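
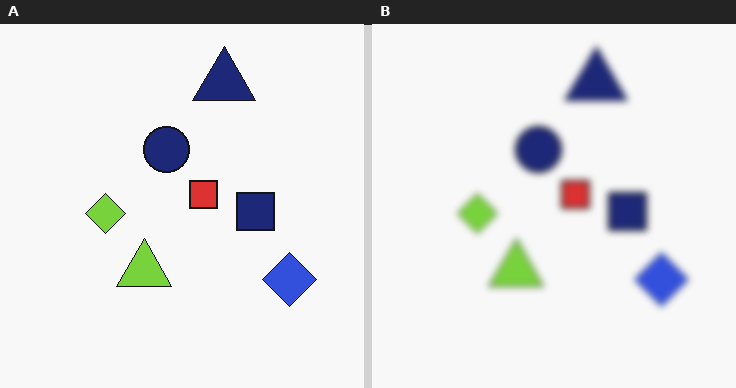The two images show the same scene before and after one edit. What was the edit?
This is the original image moderately blurred.

Shape edges and outlines are uniformly softened across the whole image.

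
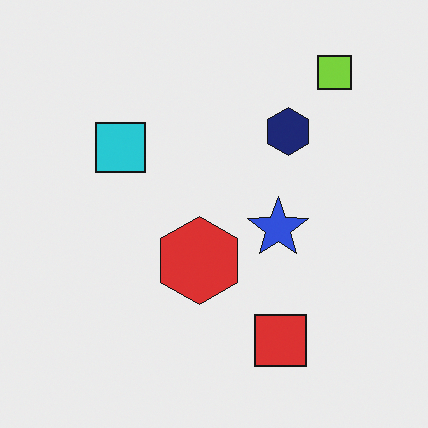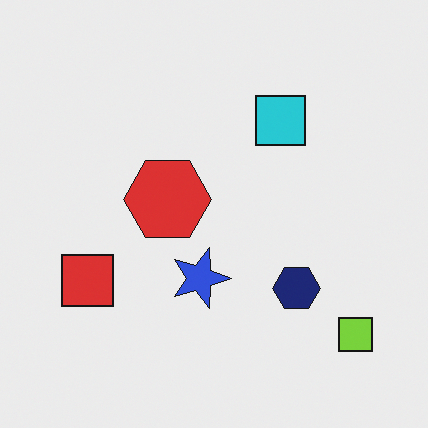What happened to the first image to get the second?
This is the original image rotated 90° clockwise.

The lime square sits in the top-right of the first image and the bottom-right of the second — consistent with a whole-image 90° clockwise rotation.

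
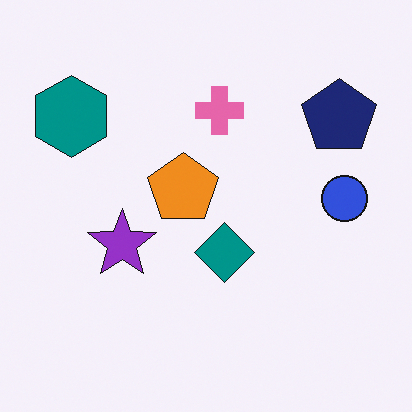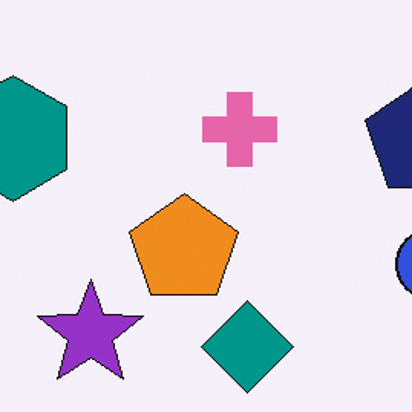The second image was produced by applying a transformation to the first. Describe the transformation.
This is the original image cropped slightly and scaled back up.

The visible shapes are larger and the field of view is narrower; shapes near the original edges may be partly or wholly outside the frame — a crop-and-rescale.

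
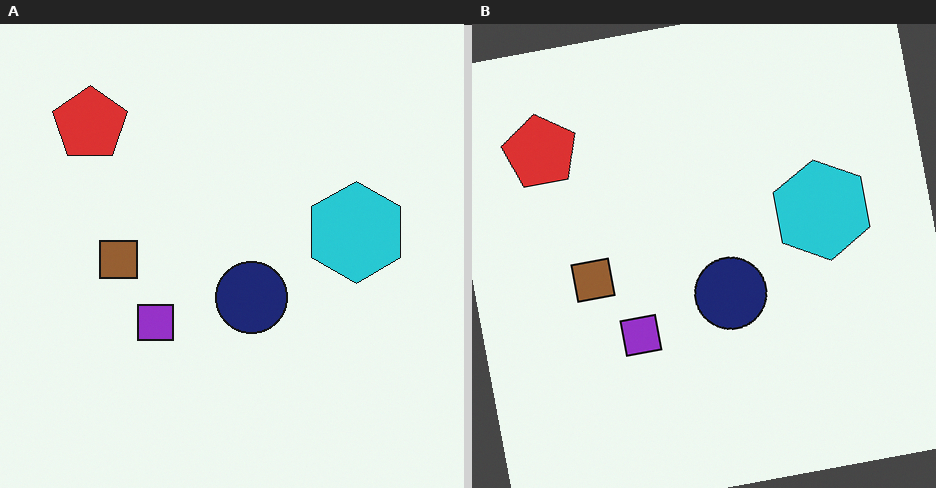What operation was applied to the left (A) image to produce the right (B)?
The right (B) image is the left (A) rotated counter-clockwise by a few degrees.

Every shape is tilted by the same angle and the image corners show triangular fill wedges — a whole-image rotation by a non-right angle.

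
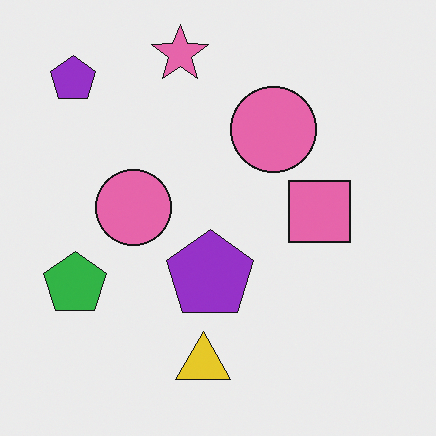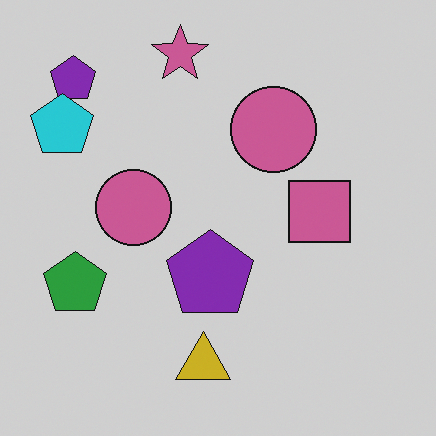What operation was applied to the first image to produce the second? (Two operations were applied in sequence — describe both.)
It was slightly darkened, then overlaid with an additional cyan pentagon.

Every pixel — background and shapes alike — is uniformly darkened. A cyan pentagon appears in the second image that is absent from the first.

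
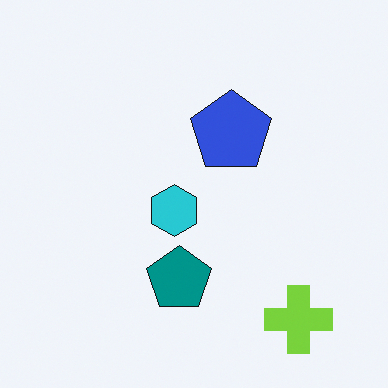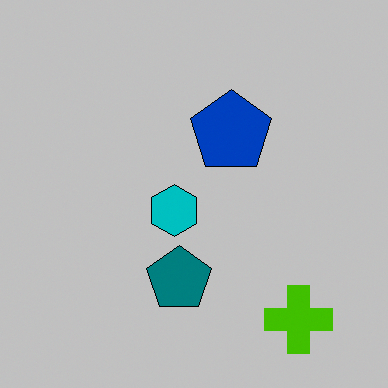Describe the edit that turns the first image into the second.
It was aggressively posterized.

Each flat color has snapped to a coarser quantized level — most visibly, the near-white background has dropped to a flat grey.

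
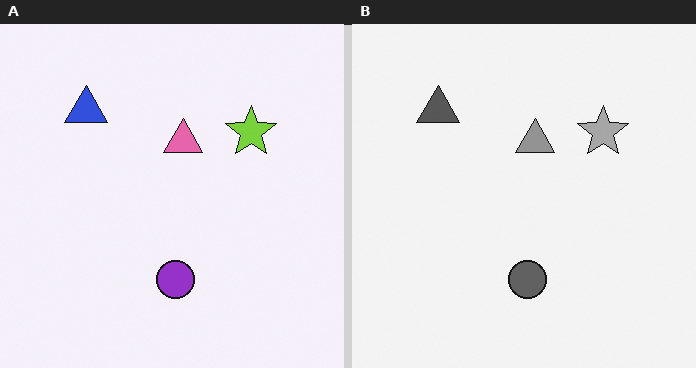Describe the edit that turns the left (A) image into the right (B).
The image was converted to grayscale.

All color is removed — every shape is now a shade of grey.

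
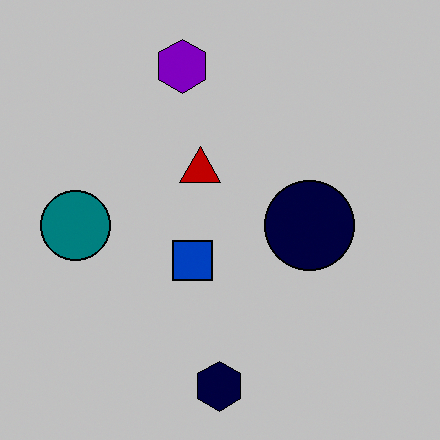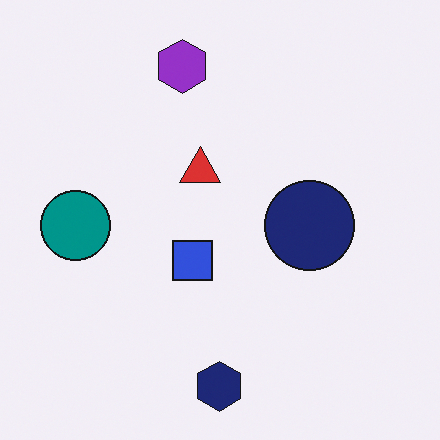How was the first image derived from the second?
The transformation is: heavily posterized to just a handful of flat colors.

Each flat color has snapped to a coarser quantized level — most visibly, the near-white background has dropped to a flat grey.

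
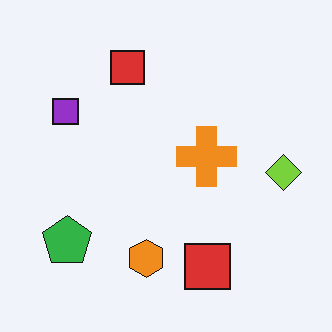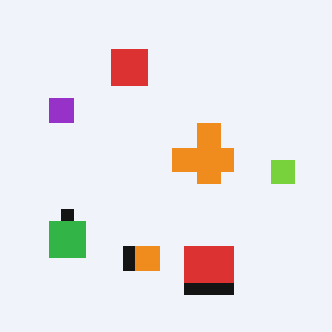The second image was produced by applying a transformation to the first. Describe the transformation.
Heavily pixelated into large blocks.

Shapes are reduced to large square blocks; fine edges and outlines are lost — a downscale-then-upscale (mosaic) effect.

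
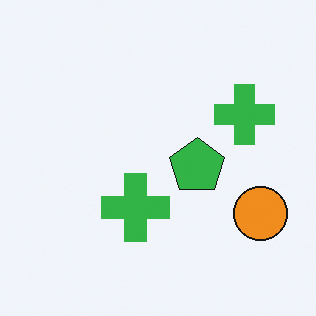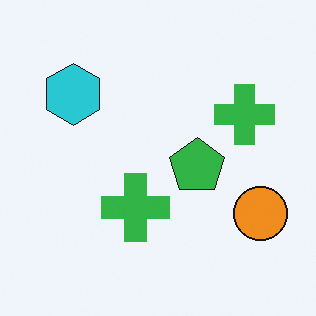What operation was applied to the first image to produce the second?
The image was overlaid with an additional cyan hexagon.

A cyan hexagon appears in the second image that is absent from the first.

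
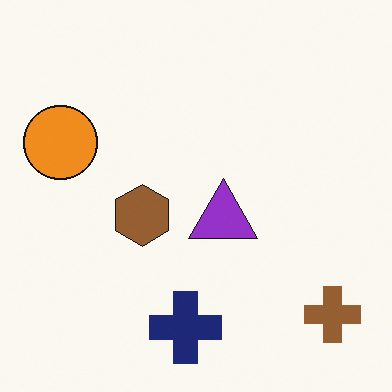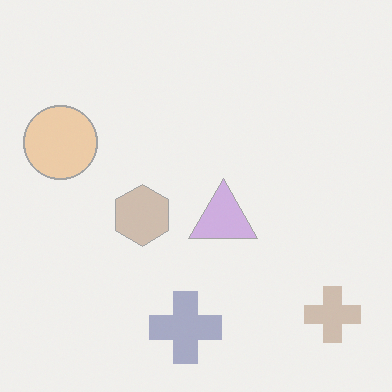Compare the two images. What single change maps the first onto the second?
The second image is the first washed out (contrast reduced).

Tones are pushed toward mid-grey across the whole image — a global contrast change.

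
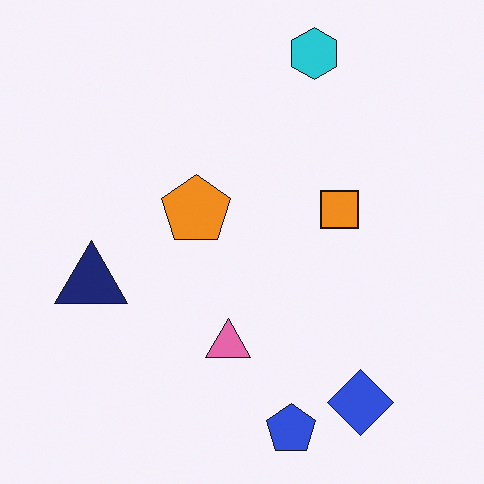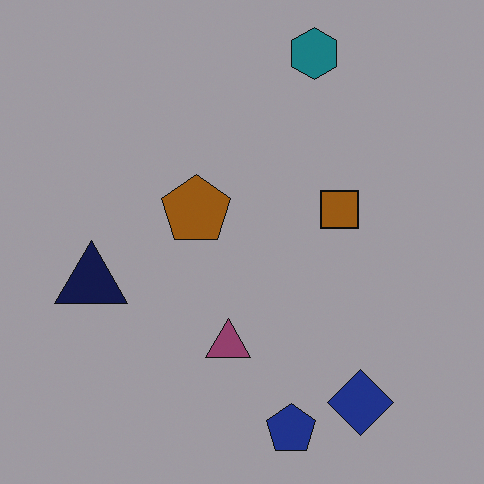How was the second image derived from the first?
The second image is the first noticeably darkened.

Every pixel — background and shapes alike — is uniformly darkened.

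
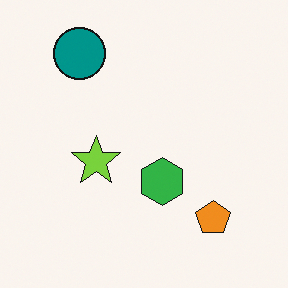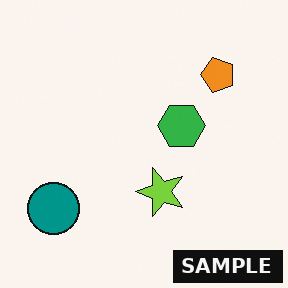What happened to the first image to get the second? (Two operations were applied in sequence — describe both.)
It was rotated 90° counter-clockwise, then watermarked with the text "SAMPLE" in the lower-right corner.

The teal circle sits in the top-left of the first image and the bottom-left of the second — consistent with a whole-image 90° counter-clockwise rotation. A dark label reading "SAMPLE" appears in the lower-right corner.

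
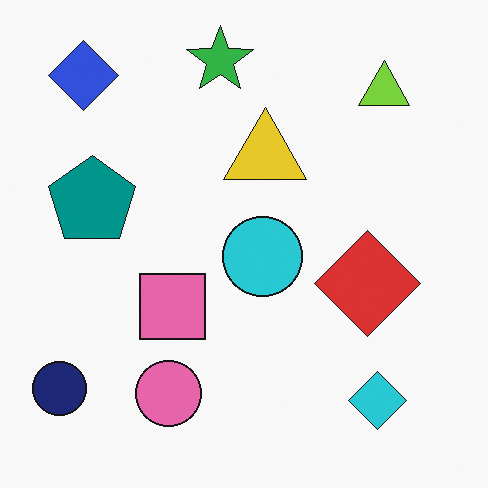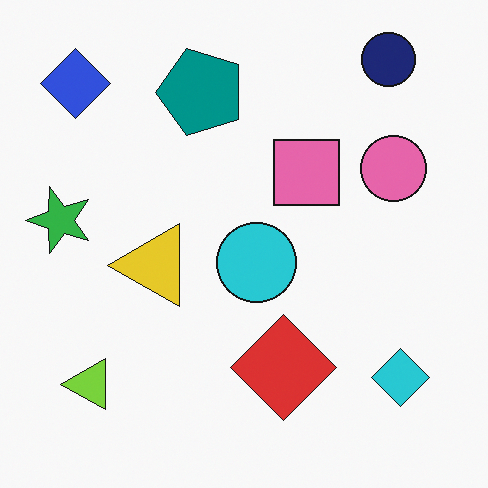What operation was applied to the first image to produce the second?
The transformation is: transposed (reflected across the top-left ↔ bottom-right diagonal).

Shapes have swapped their row and column positions — what was in the top-right is now in the bottom-left — a diagonal reflection.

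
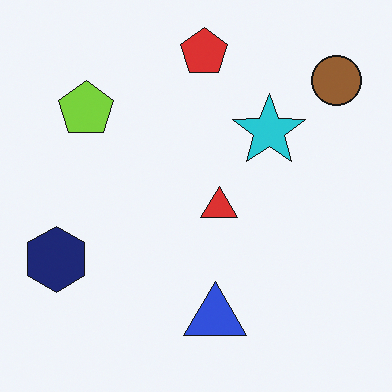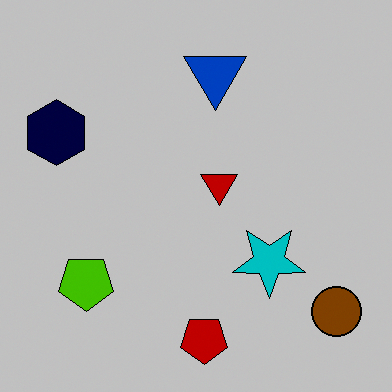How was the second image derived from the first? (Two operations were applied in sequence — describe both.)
This is the original image flipped vertically (top ↔ bottom), then heavily posterized to just a handful of flat colors.

The red pentagon is in the top of the first image and the bottom of the second — shapes on opposite sides of the horizontal midline have swapped in a mirror flip. Each flat color has snapped to a coarser quantized level — most visibly, the near-white background has dropped to a flat grey.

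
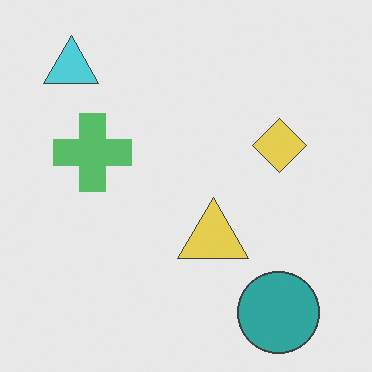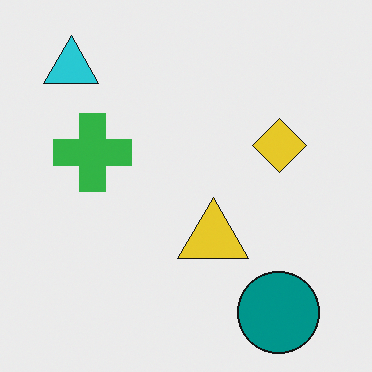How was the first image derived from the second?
This is the original image given slightly reduced contrast.

Tones are pushed toward mid-grey across the whole image — a global contrast change.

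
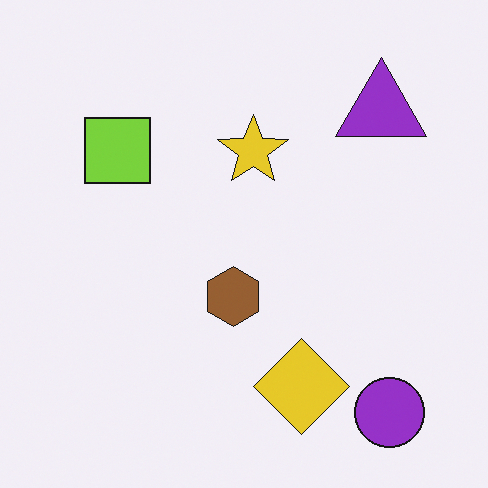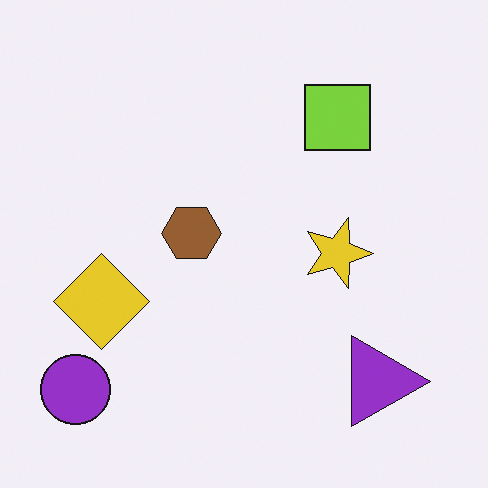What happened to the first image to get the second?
This is the original image rotated 90° clockwise.

The purple circle sits in the bottom-right of the first image and the bottom-left of the second — consistent with a whole-image 90° clockwise rotation.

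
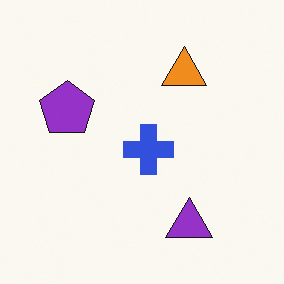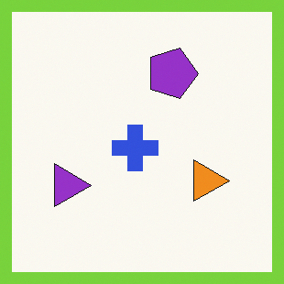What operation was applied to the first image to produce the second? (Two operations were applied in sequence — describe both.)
The second image is the first rotated 90° clockwise, then framed with a lime border.

The purple triangle sits in the bottom of the first image and the left of the second — consistent with a whole-image 90° clockwise rotation. A solid lime frame runs around the edge of the second image, with the content slightly shrunk inside it.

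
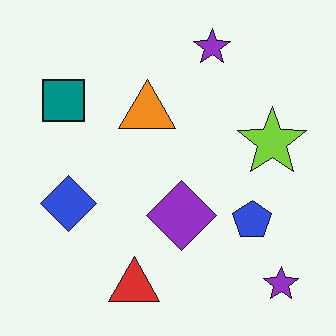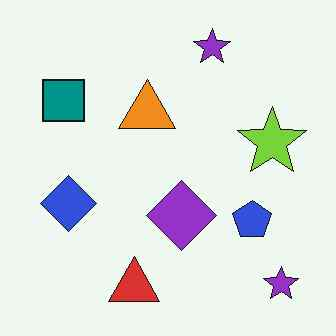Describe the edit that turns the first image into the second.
The transformation is: JPEG-compressed with visible artifacts.

Blocky 8×8 compression artifacts appear around shape edges and the flat background shows ringing — characteristic JPEG degradation.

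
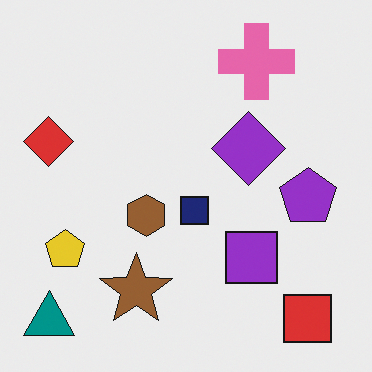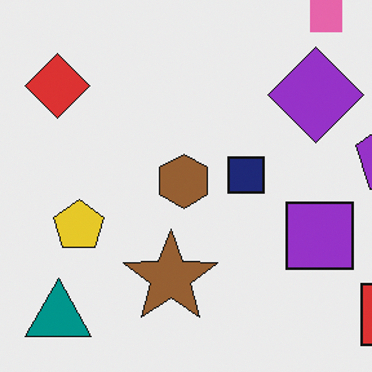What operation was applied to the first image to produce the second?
The second image is the first cropped slightly and scaled back up.

The visible shapes are larger and the field of view is narrower; shapes near the original edges may be partly or wholly outside the frame — a crop-and-rescale.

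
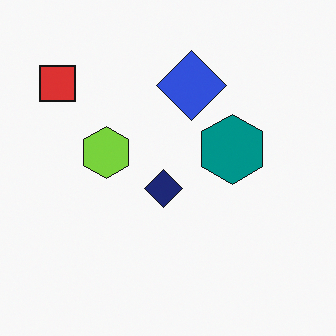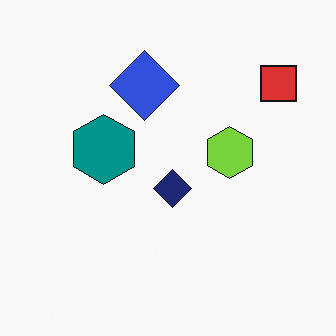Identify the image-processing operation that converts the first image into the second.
The transformation is: flipped horizontally (left ↔ right).

The red square is in the top-left of the first image and the top-right of the second — shapes on opposite sides of the vertical midline have swapped in a mirror flip.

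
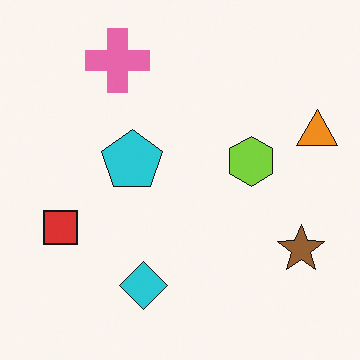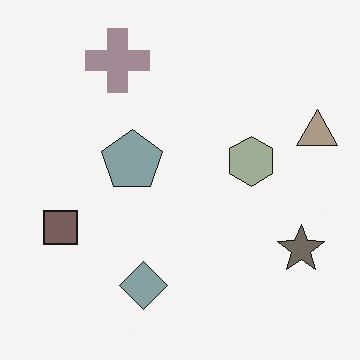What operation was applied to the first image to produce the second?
The transformation is: made much more muted (saturation change).

All colors are more muted and greyish — a global saturation change.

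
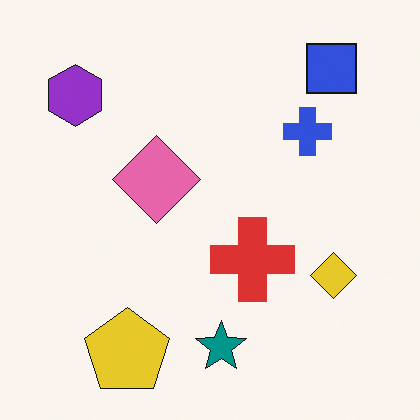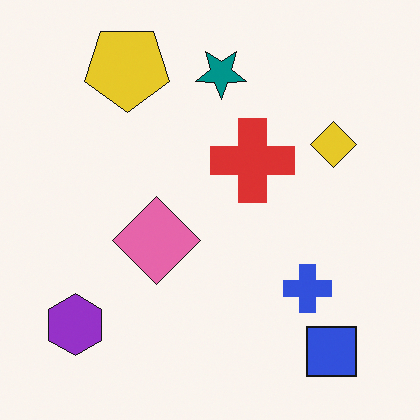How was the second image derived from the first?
The second image is the first flipped vertically (top ↔ bottom).

The blue square is in the top-right of the first image and the bottom-right of the second — shapes on opposite sides of the horizontal midline have swapped in a mirror flip.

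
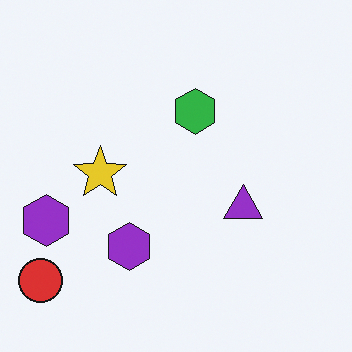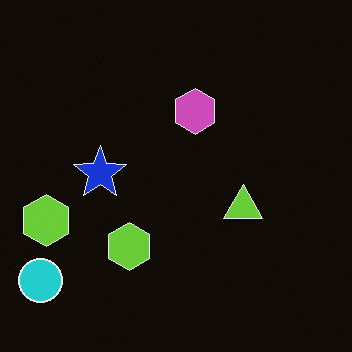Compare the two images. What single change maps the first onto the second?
The second image is the first color-inverted (negative).

The light background has become dark and every shape's color is its complement — a photographic negative.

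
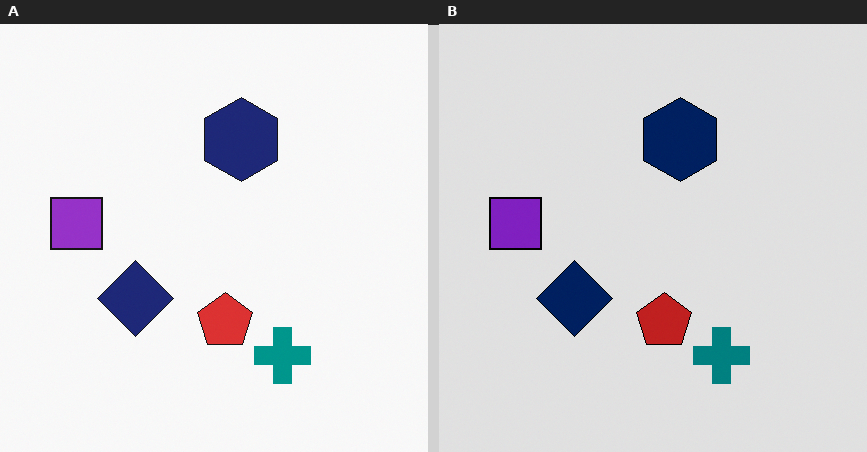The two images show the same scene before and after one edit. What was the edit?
This is the original image moderately posterized.

Each flat color has snapped to a coarser quantized level — most visibly, the near-white background has dropped to a flat grey.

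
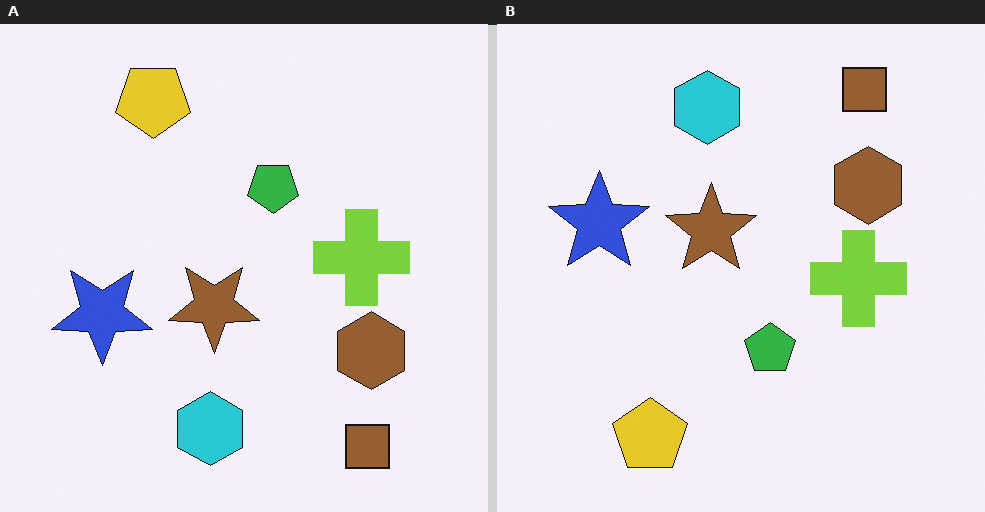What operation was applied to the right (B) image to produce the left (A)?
The transformation is: flipped vertically (top ↔ bottom).

The brown square is in the top-right of the right (B) image and the bottom-right of the left (A) — shapes on opposite sides of the horizontal midline have swapped in a mirror flip.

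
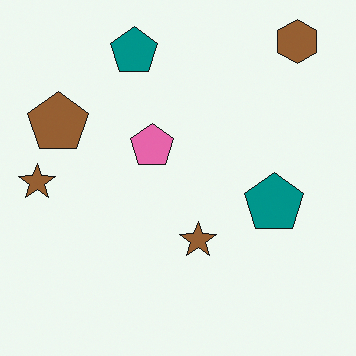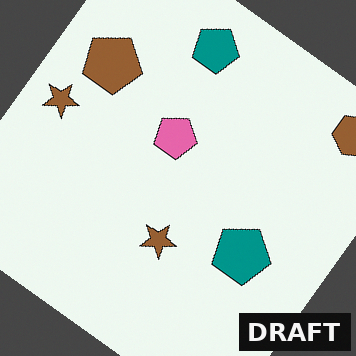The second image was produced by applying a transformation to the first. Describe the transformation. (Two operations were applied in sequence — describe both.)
The second image is the first rotated clockwise by a large amount — several tens of degrees, then watermarked with the text "DRAFT" in the lower-right corner.

Every shape is tilted by the same angle and the image corners show triangular fill wedges — a whole-image rotation by a non-right angle. A dark label reading "DRAFT" appears in the lower-right corner.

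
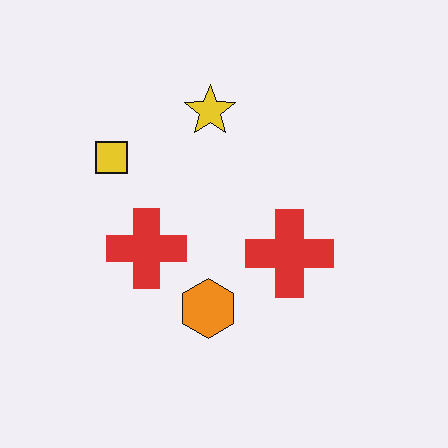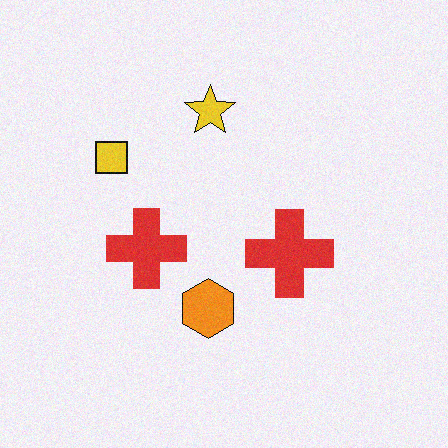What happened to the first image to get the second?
It was degraded with light additive noise.

Random speckle covers the whole image, including the flat background.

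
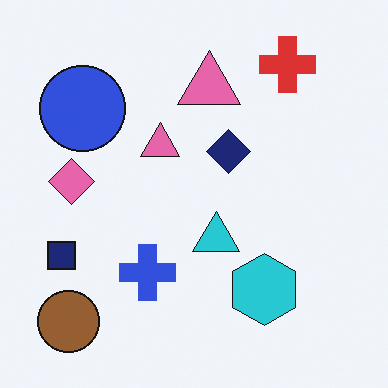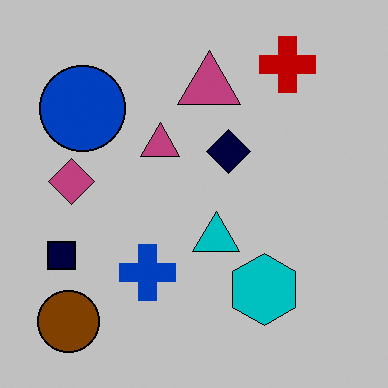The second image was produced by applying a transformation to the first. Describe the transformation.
The image was heavily posterized to just a handful of flat colors.

Each flat color has snapped to a coarser quantized level — most visibly, the near-white background has dropped to a flat grey.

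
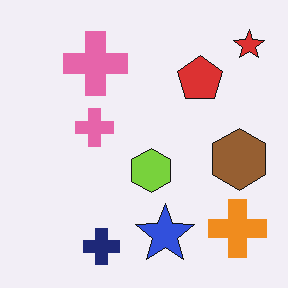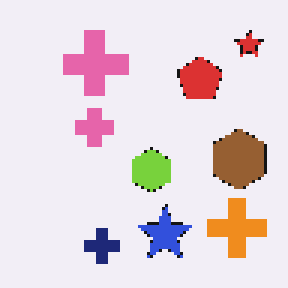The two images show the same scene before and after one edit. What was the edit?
This is the original image mildly pixelated.

Shapes are reduced to large square blocks; fine edges and outlines are lost — a downscale-then-upscale (mosaic) effect.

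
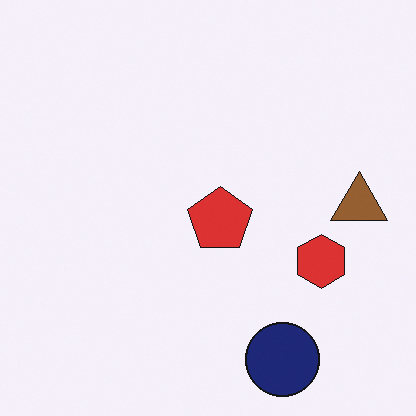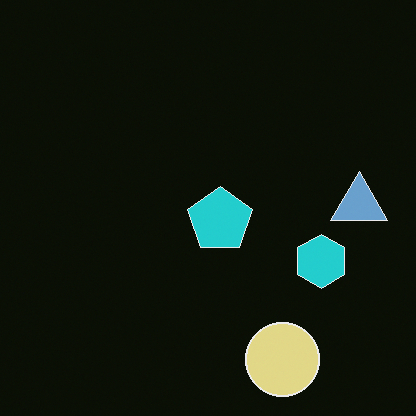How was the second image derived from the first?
The image was color-inverted (negative).

The light background has become dark and every shape's color is its complement — a photographic negative.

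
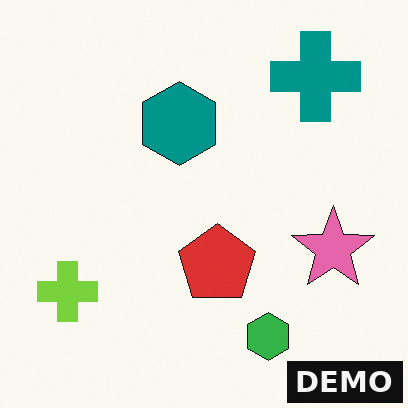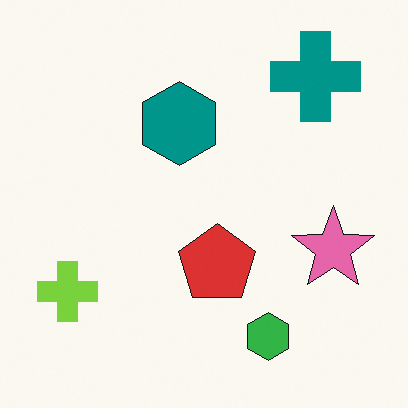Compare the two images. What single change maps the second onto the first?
Watermarked with the text "DEMO" in the lower-right corner.

A dark label reading "DEMO" appears in the lower-right corner.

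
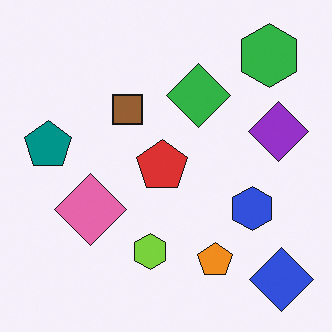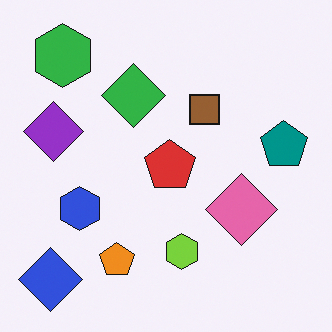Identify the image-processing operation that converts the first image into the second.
It was flipped horizontally (left ↔ right).

The teal pentagon is in the left of the first image and the right of the second — shapes on opposite sides of the vertical midline have swapped in a mirror flip.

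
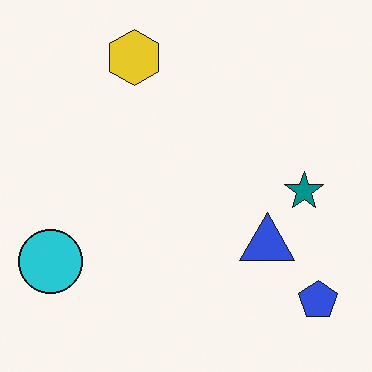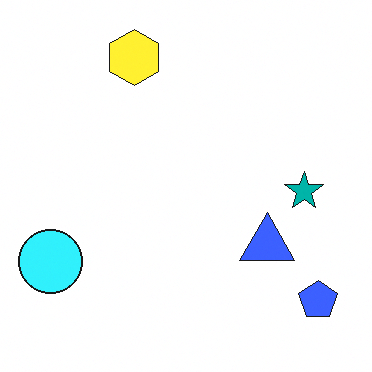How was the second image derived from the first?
The transformation is: brightened a little.

Every pixel — background and shapes alike — is uniformly brightened.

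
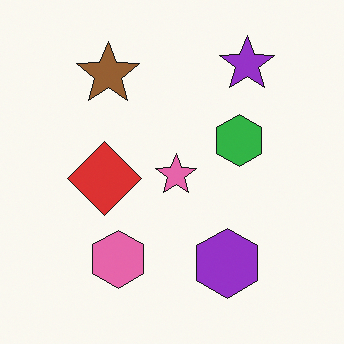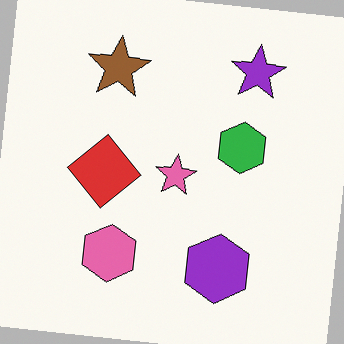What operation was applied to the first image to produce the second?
It was rotated clockwise by a slight angle.

Every shape is tilted by the same angle and the image corners show triangular fill wedges — a whole-image rotation by a non-right angle.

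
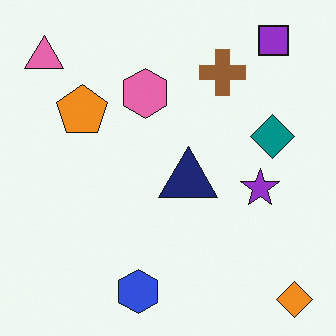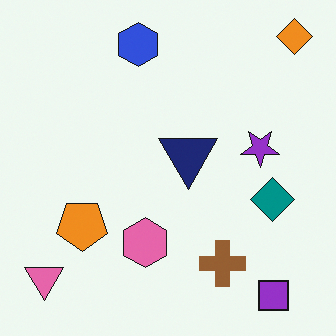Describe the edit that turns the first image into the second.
The second image is the first flipped vertically (top ↔ bottom).

The orange diamond is in the bottom-right of the first image and the top-right of the second — shapes on opposite sides of the horizontal midline have swapped in a mirror flip.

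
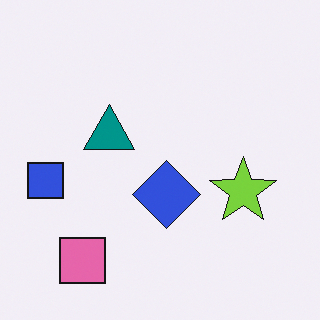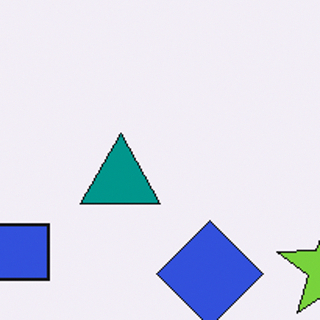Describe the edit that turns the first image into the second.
Cropped slightly and scaled back up.

The visible shapes are larger and the field of view is narrower; shapes near the original edges may be partly or wholly outside the frame — a crop-and-rescale.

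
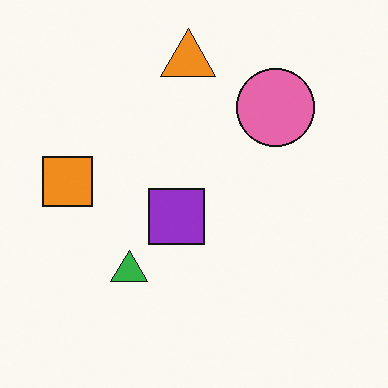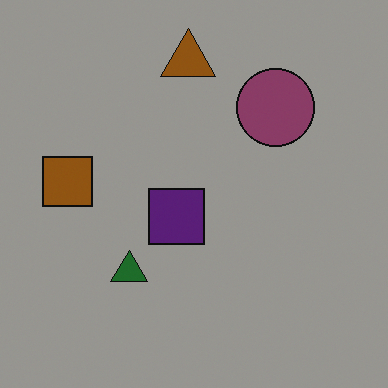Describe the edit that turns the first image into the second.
The second image is the first darkened a lot.

Every pixel — background and shapes alike — is uniformly darkened.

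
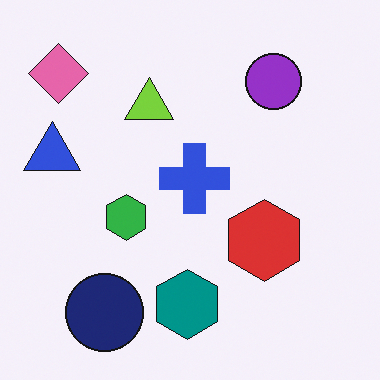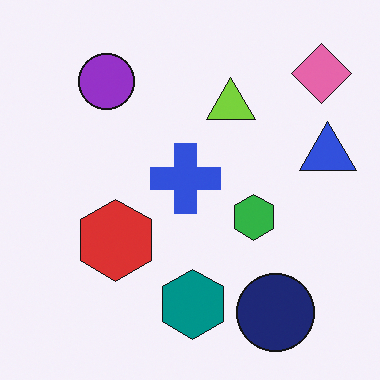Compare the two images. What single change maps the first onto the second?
This is the original image flipped horizontally (left ↔ right).

The blue triangle is in the left of the first image and the right of the second — shapes on opposite sides of the vertical midline have swapped in a mirror flip.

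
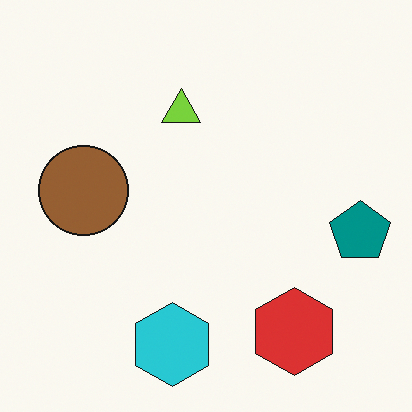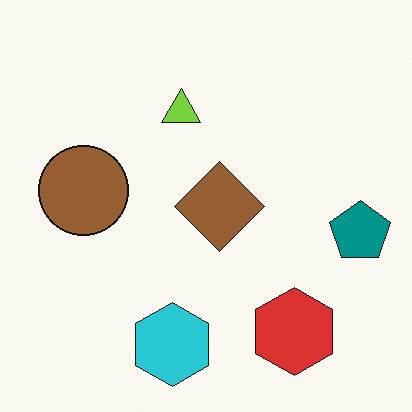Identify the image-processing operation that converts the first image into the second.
It was overlaid with an additional brown diamond.

A brown diamond appears in the second image that is absent from the first.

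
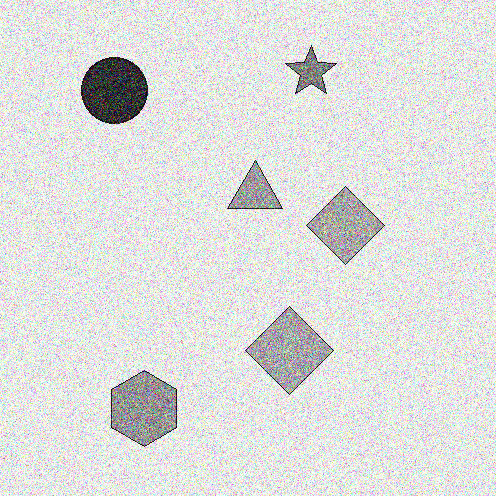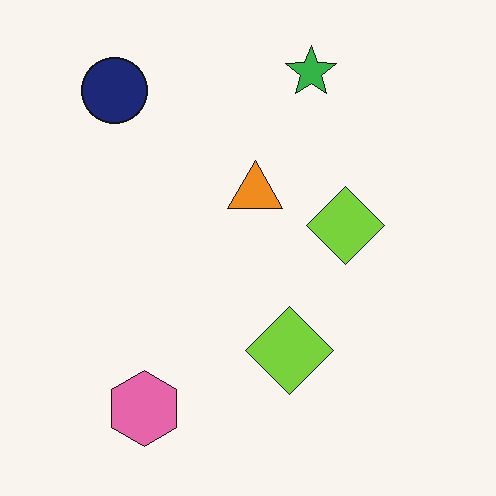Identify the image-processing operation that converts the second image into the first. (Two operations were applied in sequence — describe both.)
The transformation is: converted to grayscale, then degraded with heavy additive noise.

All color is removed — every shape is now a shade of grey. Random speckle covers the whole image, including the flat background.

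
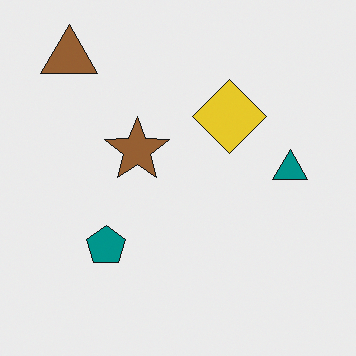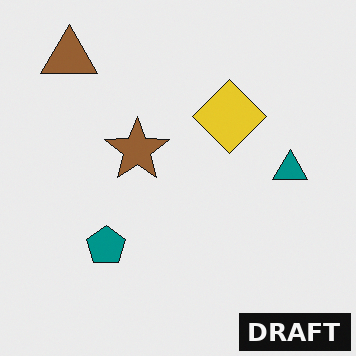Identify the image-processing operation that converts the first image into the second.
The transformation is: watermarked with the text "DRAFT" in the lower-right corner.

A dark label reading "DRAFT" appears in the lower-right corner.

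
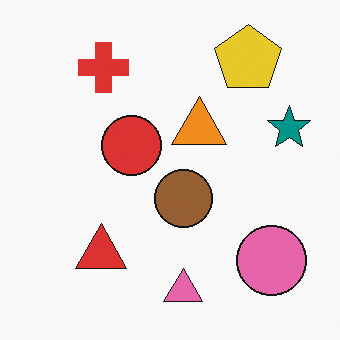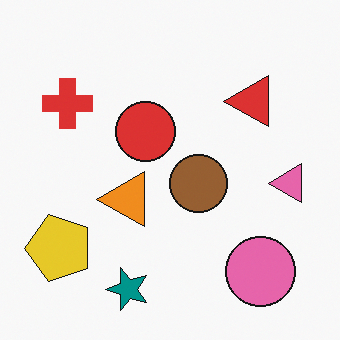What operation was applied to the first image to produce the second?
This is the original image transposed (reflected across the top-left ↔ bottom-right diagonal).

Shapes have swapped their row and column positions — what was in the top-right is now in the bottom-left — a diagonal reflection.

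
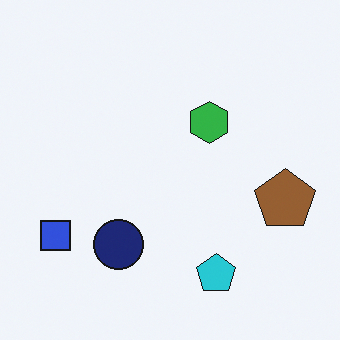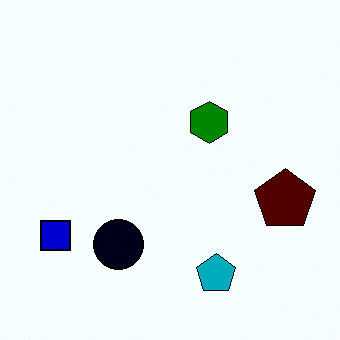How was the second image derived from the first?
Given much higher contrast.

Tones are pushed away from mid-grey across the whole image — a global contrast change.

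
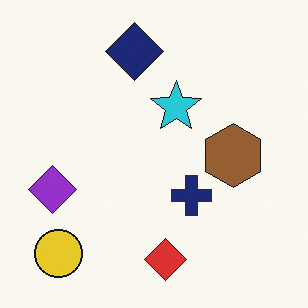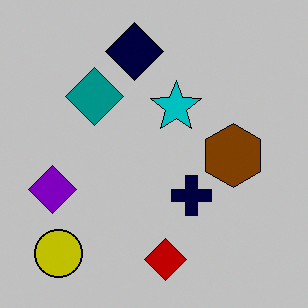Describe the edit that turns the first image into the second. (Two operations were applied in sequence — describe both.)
The second image is the first aggressively posterized, then overlaid with an additional teal diamond.

Each flat color has snapped to a coarser quantized level — most visibly, the near-white background has dropped to a flat grey. A teal diamond appears in the second image that is absent from the first.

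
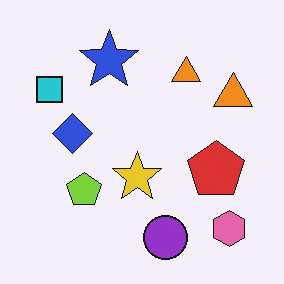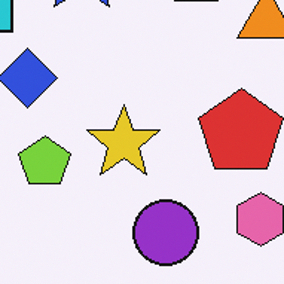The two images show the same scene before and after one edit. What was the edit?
This is the original image cropped slightly and scaled back up.

The visible shapes are larger and the field of view is narrower; shapes near the original edges may be partly or wholly outside the frame — a crop-and-rescale.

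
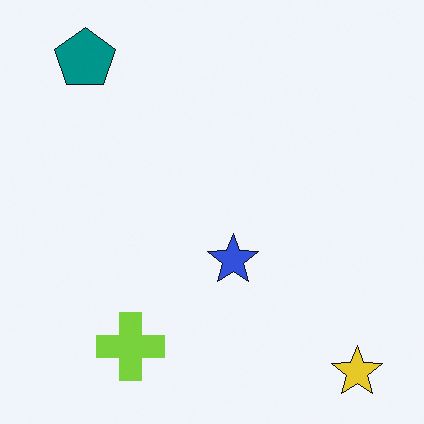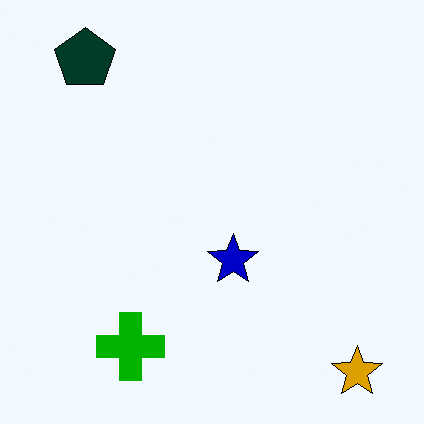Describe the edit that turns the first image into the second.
The second image is the first given much higher contrast.

Tones are pushed away from mid-grey across the whole image — a global contrast change.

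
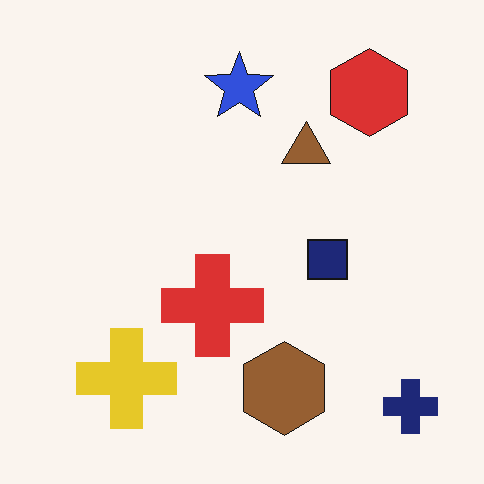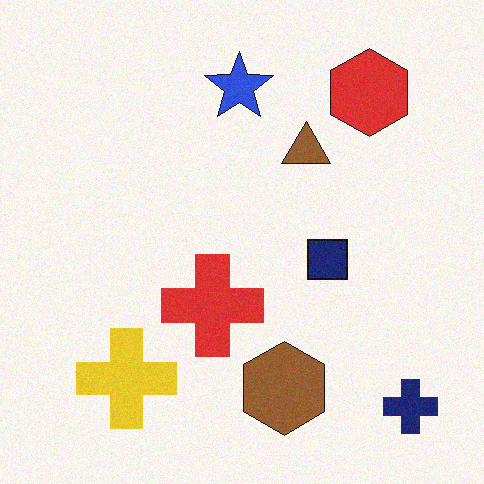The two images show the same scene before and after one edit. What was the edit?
The image was degraded with a light layer of grain.

Random speckle covers the whole image, including the flat background.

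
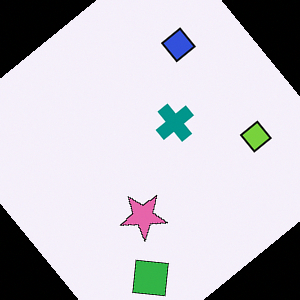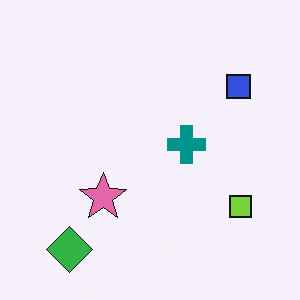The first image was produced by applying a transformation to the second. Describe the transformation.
It was rotated counter-clockwise by a large amount — several tens of degrees.

Every shape is tilted by the same angle and the image corners show triangular fill wedges — a whole-image rotation by a non-right angle.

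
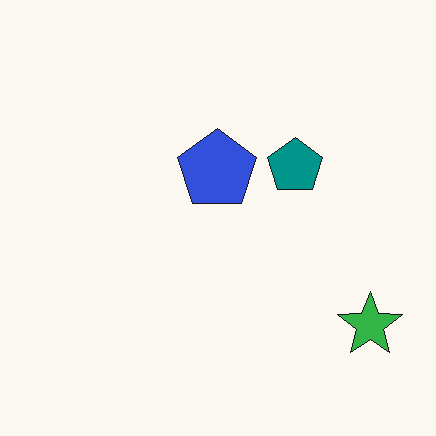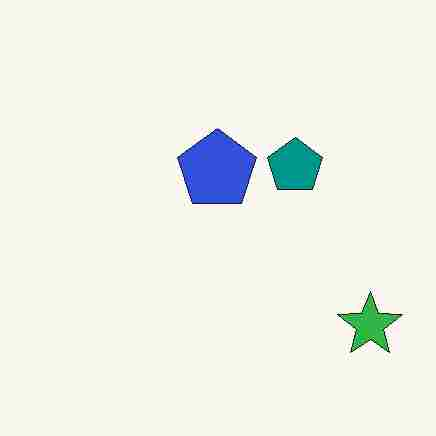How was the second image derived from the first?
This is the original image heavily JPEG-compressed with obvious blocking artifacts.

Blocky 8×8 compression artifacts appear around shape edges and the flat background shows ringing — characteristic JPEG degradation.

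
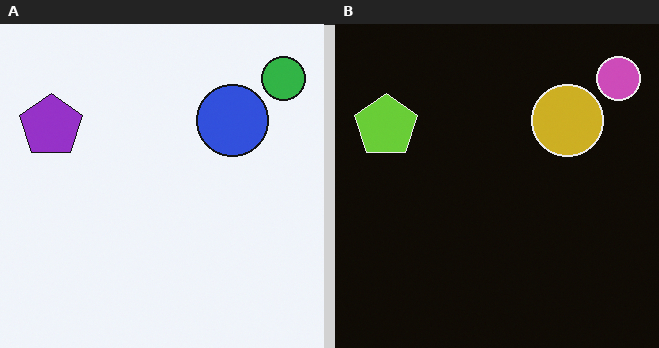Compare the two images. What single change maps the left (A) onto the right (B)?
The image was color-inverted (negative).

The light background has become dark and every shape's color is its complement — a photographic negative.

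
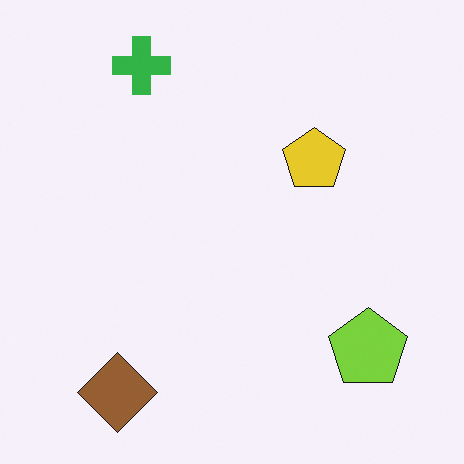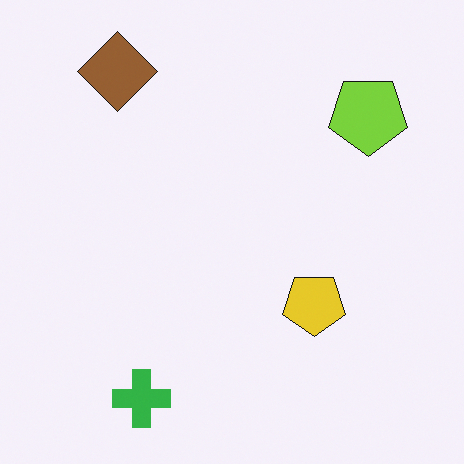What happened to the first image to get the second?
The image was flipped vertically (top ↔ bottom).

The green cross is in the top-left of the first image and the bottom-left of the second — shapes on opposite sides of the horizontal midline have swapped in a mirror flip.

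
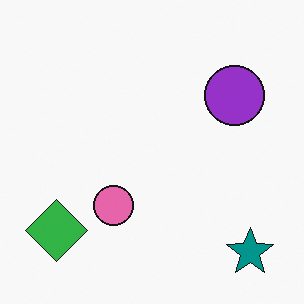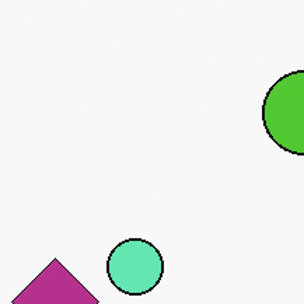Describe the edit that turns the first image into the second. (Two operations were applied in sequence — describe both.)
The transformation is: hue-shifted by a large amount, then cropped to a modestly smaller region and rescaled.

Every shape's color has rotated by the same amount around the hue wheel — a uniform hue shift. The visible shapes are larger and the field of view is narrower; shapes near the original edges may be partly or wholly outside the frame — a crop-and-rescale.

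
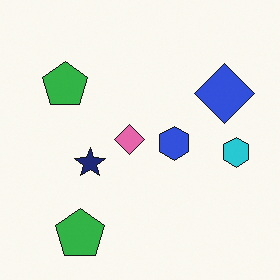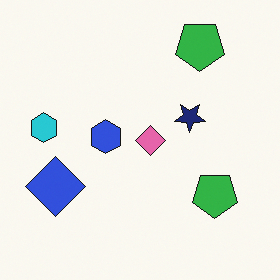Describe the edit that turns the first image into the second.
Rotated 180°.

The cyan hexagon sits in the right of the first image and the left of the second — consistent with a whole-image 180° rotation.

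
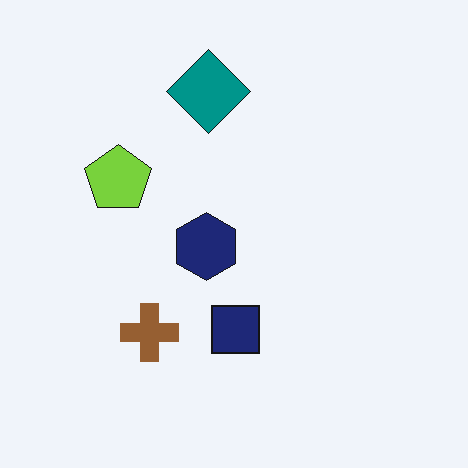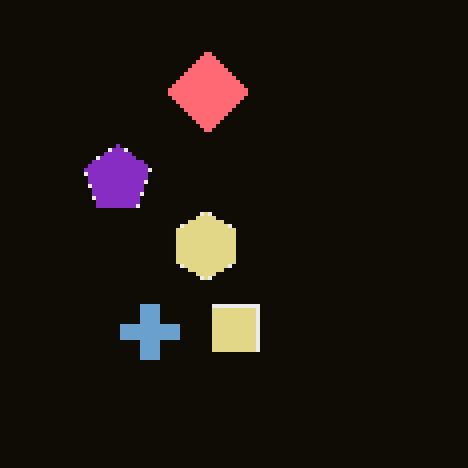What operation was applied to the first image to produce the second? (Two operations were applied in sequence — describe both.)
The transformation is: color-inverted (negative), then mildly pixelated.

The light background has become dark and every shape's color is its complement — a photographic negative. Shapes are reduced to large square blocks; fine edges and outlines are lost — a downscale-then-upscale (mosaic) effect.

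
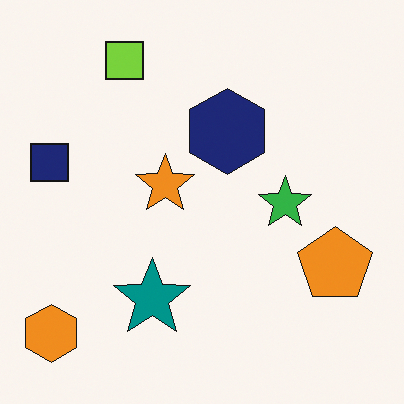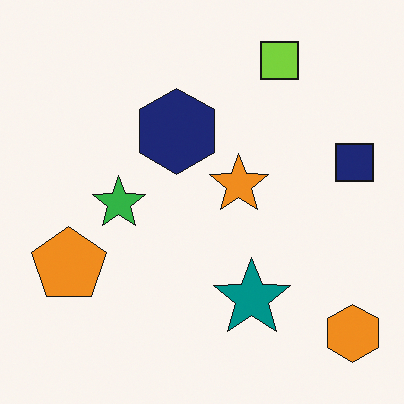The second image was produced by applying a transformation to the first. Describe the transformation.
It was flipped horizontally (left ↔ right).

The navy square is in the left of the first image and the right of the second — shapes on opposite sides of the vertical midline have swapped in a mirror flip.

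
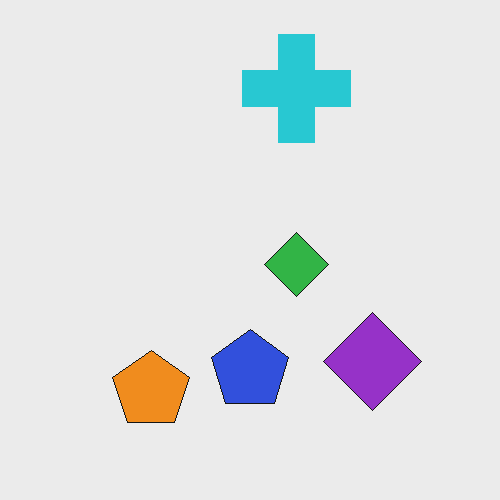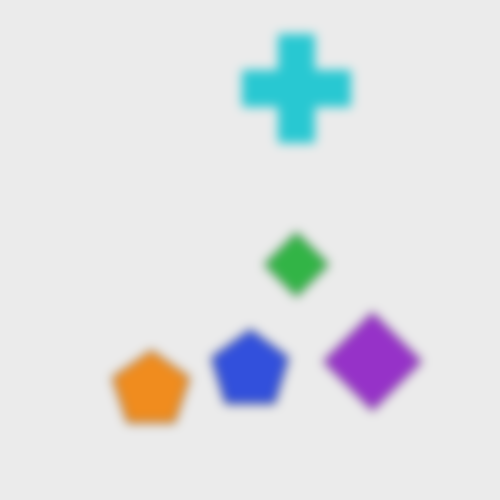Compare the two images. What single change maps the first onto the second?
This is the original image strongly gaussian-blurred.

Shape edges and outlines are uniformly softened across the whole image.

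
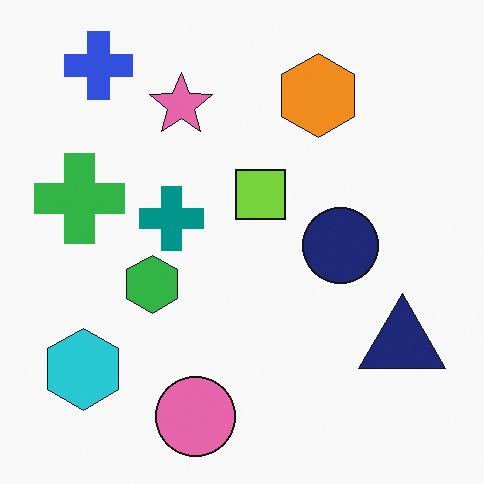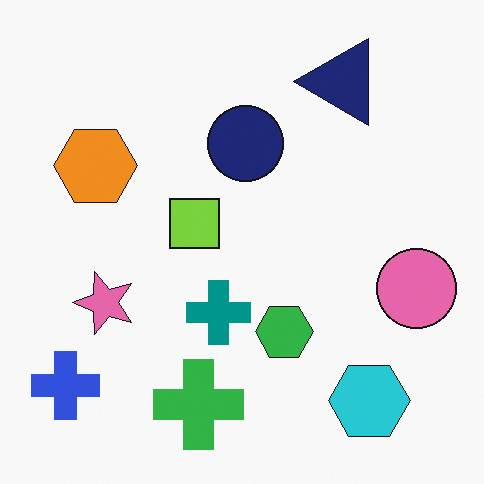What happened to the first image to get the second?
This is the original image rotated 90° counter-clockwise.

The blue cross sits in the top-left of the first image and the bottom-left of the second — consistent with a whole-image 90° counter-clockwise rotation.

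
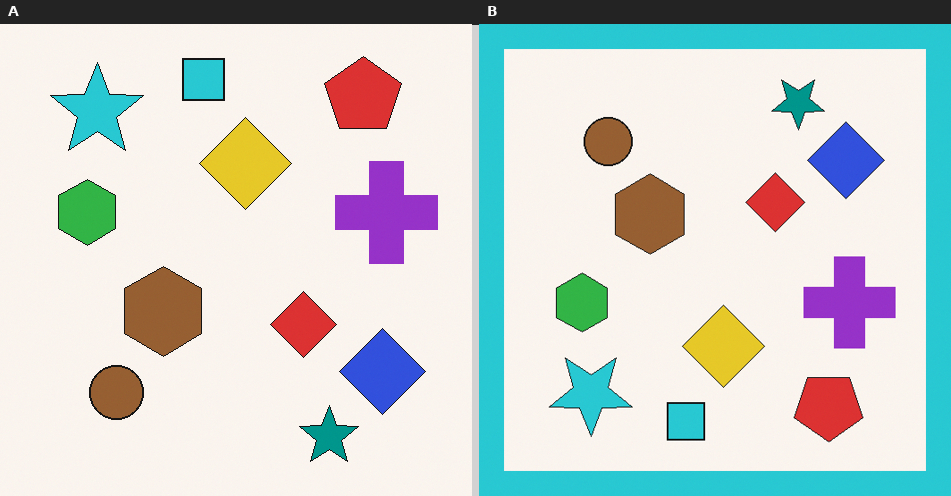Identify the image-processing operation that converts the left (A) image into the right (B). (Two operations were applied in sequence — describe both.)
This is the original image flipped vertically (top ↔ bottom), then framed with a cyan border.

The cyan square is in the top of the left (A) image and the bottom of the right (B) — shapes on opposite sides of the horizontal midline have swapped in a mirror flip. A solid cyan frame runs around the edge of the right (B) image, with the content slightly shrunk inside it.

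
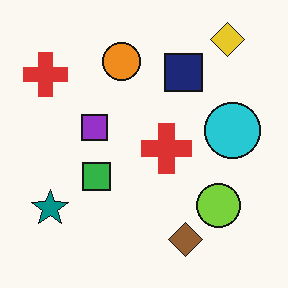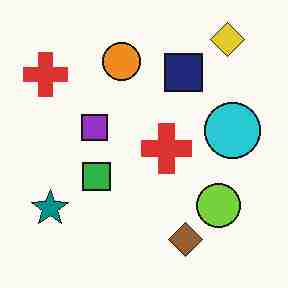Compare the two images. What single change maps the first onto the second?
This is the original image degraded with heavy JPEG compression.

Blocky 8×8 compression artifacts appear around shape edges and the flat background shows ringing — characteristic JPEG degradation.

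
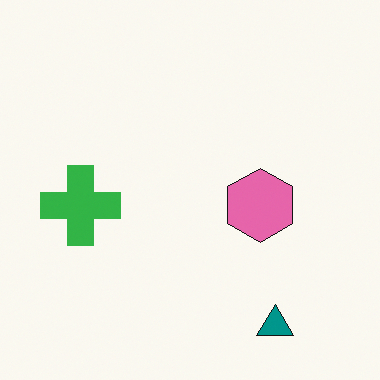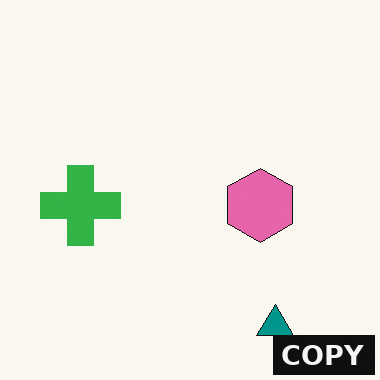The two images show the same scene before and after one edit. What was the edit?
The image was watermarked with the text "COPY" in the lower-right corner.

A dark label reading "COPY" appears in the lower-right corner.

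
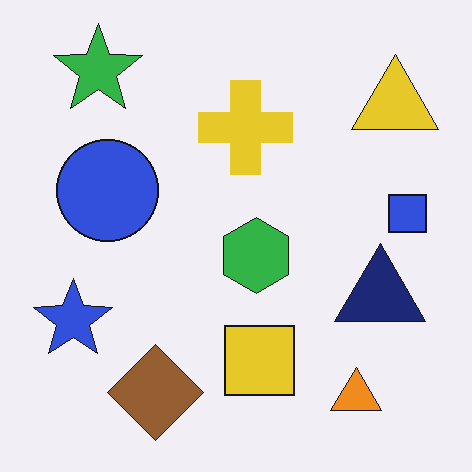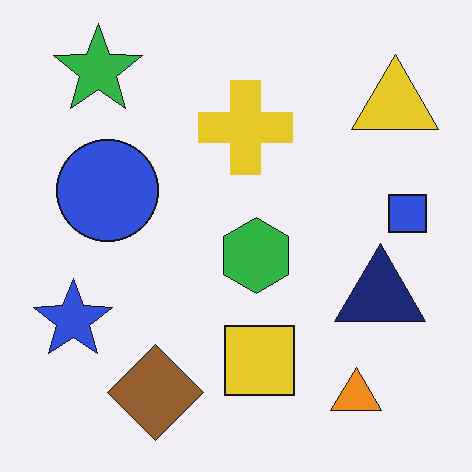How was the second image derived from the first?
This is the original image JPEG-compressed with visible artifacts.

Blocky 8×8 compression artifacts appear around shape edges and the flat background shows ringing — characteristic JPEG degradation.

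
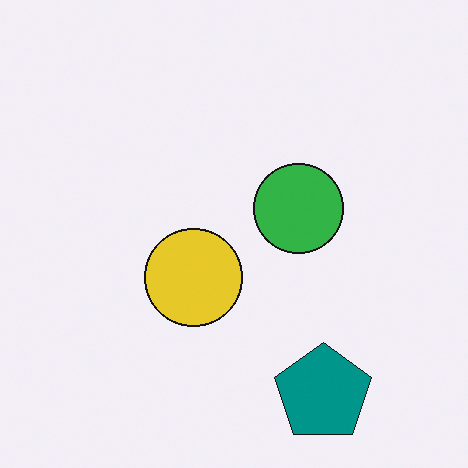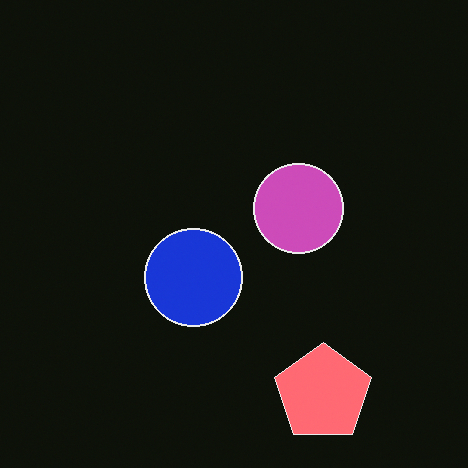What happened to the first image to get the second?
This is the original image color-inverted (negative).

The light background has become dark and every shape's color is its complement — a photographic negative.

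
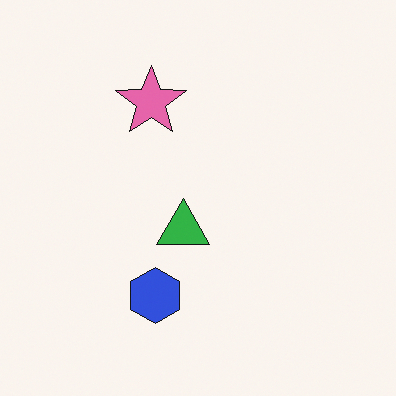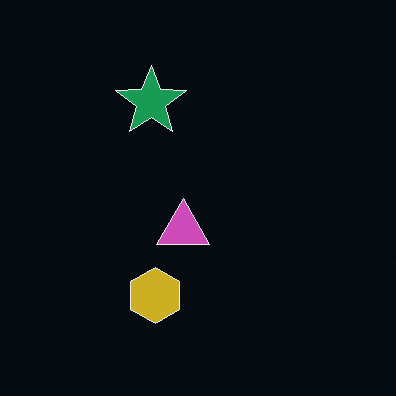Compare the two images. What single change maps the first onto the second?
This is the original image color-inverted (negative).

The light background has become dark and every shape's color is its complement — a photographic negative.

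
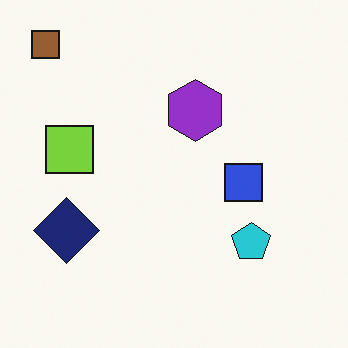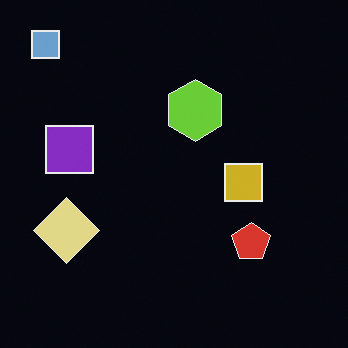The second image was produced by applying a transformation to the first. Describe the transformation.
This is the original image color-inverted (negative).

The light background has become dark and every shape's color is its complement — a photographic negative.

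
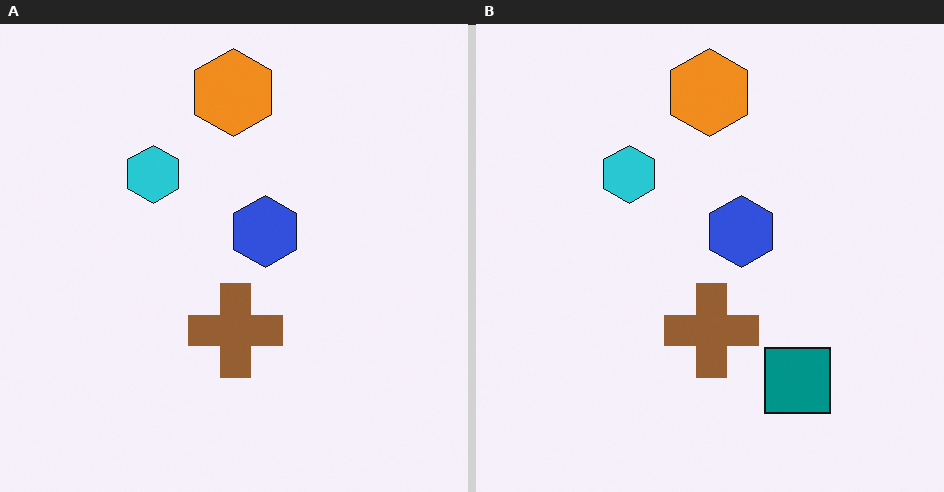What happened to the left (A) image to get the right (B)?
The right (B) image is the left (A) overlaid with an additional teal square.

A teal square appears in the right (B) image that is absent from the left (A).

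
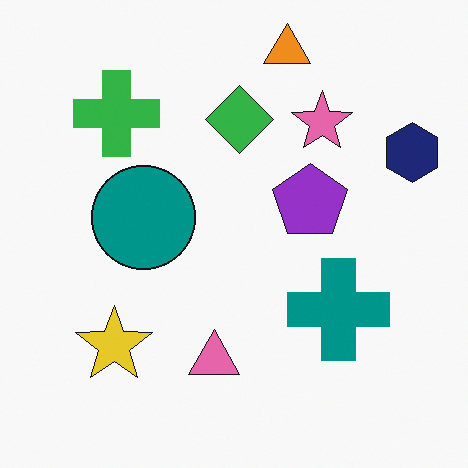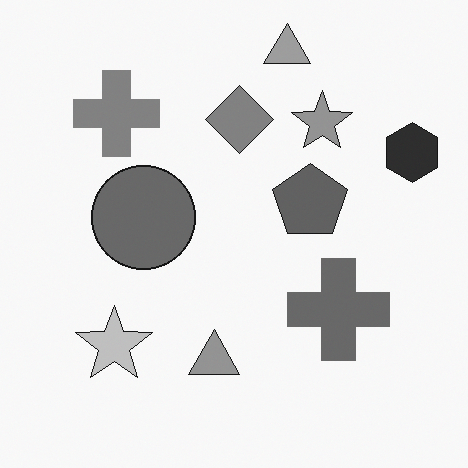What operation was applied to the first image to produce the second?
This is the original image converted to grayscale.

All color is removed — every shape is now a shade of grey.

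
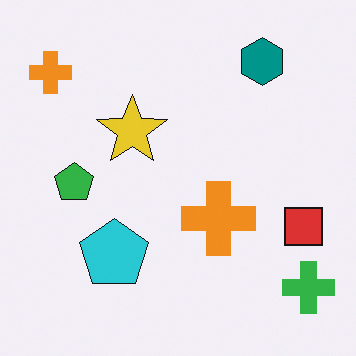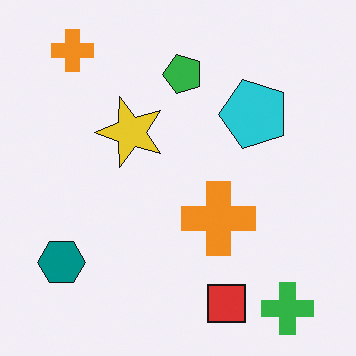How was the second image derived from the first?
The second image is the first transposed (reflected across the top-left ↔ bottom-right diagonal).

Shapes have swapped their row and column positions — what was in the top-right is now in the bottom-left — a diagonal reflection.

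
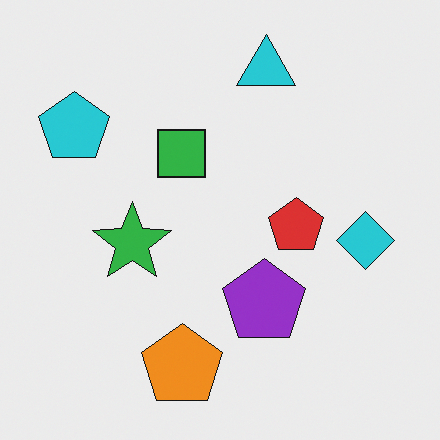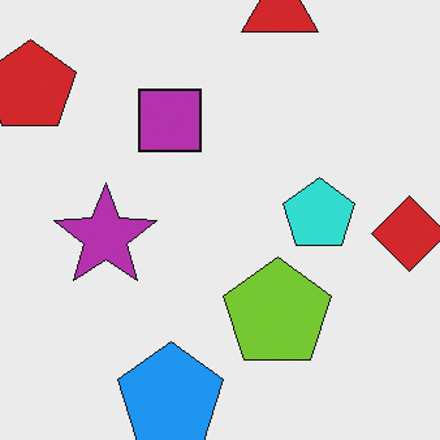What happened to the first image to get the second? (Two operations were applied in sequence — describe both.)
The image was cropped slightly and scaled back up, then hue-shifted through roughly half the color wheel.

The visible shapes are larger and the field of view is narrower; shapes near the original edges may be partly or wholly outside the frame — a crop-and-rescale. Every shape's color has rotated by the same amount around the hue wheel — a uniform hue shift.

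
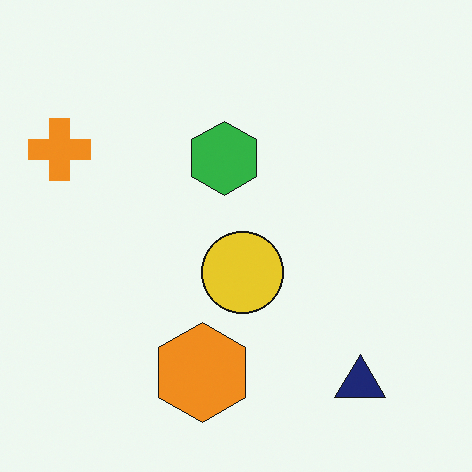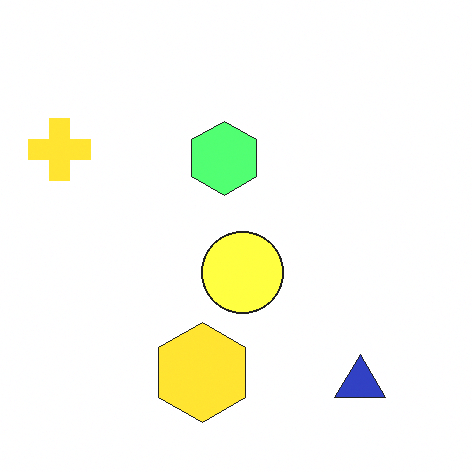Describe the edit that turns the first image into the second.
The second image is the first substantially brightened.

Every pixel — background and shapes alike — is uniformly brightened.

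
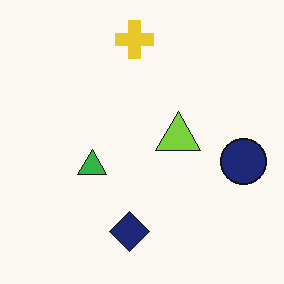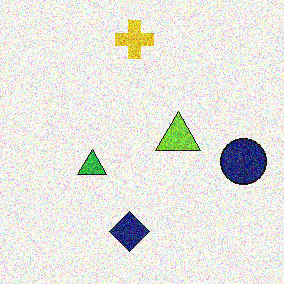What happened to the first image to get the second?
The transformation is: degraded with a thick layer of grain.

Random speckle covers the whole image, including the flat background.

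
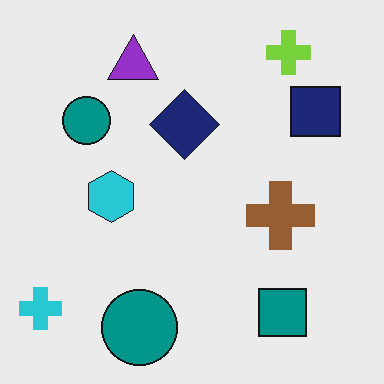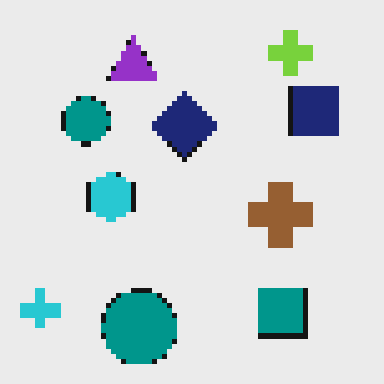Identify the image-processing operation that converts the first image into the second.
It was mildly pixelated.

Shapes are reduced to large square blocks; fine edges and outlines are lost — a downscale-then-upscale (mosaic) effect.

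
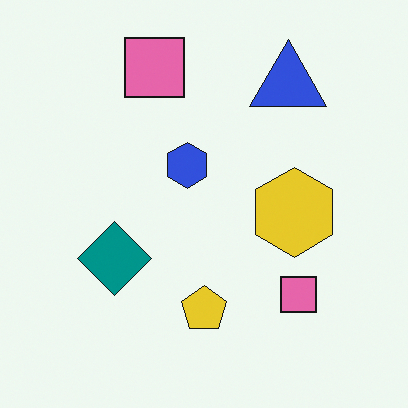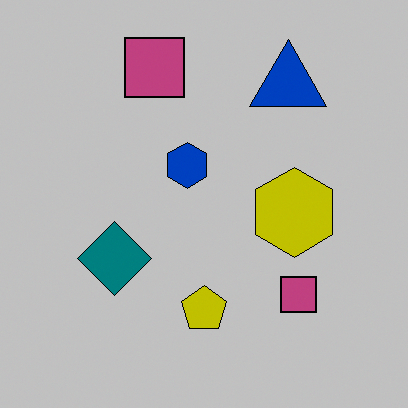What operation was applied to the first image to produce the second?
It was aggressively posterized.

Each flat color has snapped to a coarser quantized level — most visibly, the near-white background has dropped to a flat grey.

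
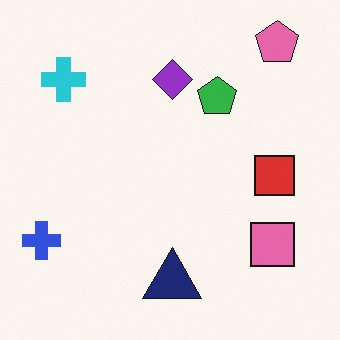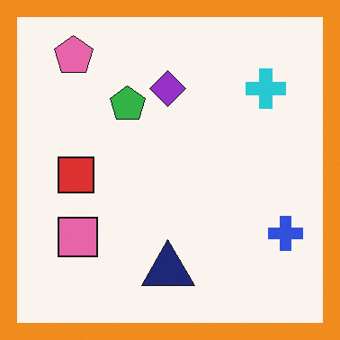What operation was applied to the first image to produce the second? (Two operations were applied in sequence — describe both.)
The transformation is: flipped horizontally (left ↔ right), then framed with a orange border.

The blue cross is in the bottom-left of the first image and the bottom-right of the second — shapes on opposite sides of the vertical midline have swapped in a mirror flip. A solid orange frame runs around the edge of the second image, with the content slightly shrunk inside it.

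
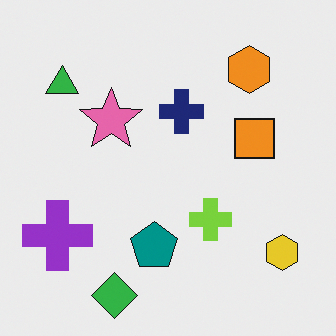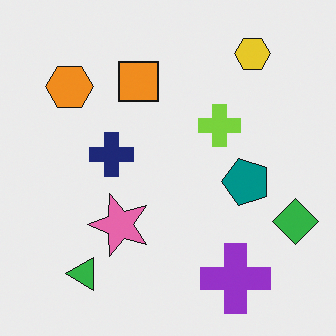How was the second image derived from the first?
The second image is the first rotated 90° counter-clockwise.

The yellow hexagon sits in the bottom-right of the first image and the top-right of the second — consistent with a whole-image 90° counter-clockwise rotation.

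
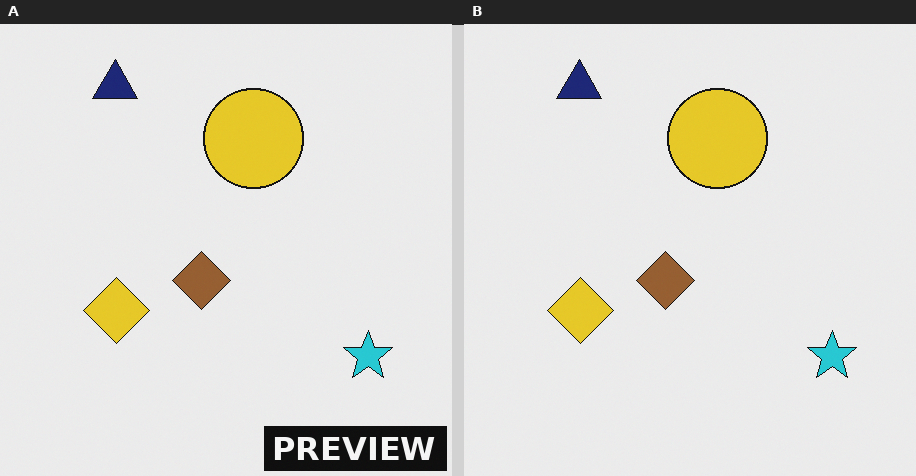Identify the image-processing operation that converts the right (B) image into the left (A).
It was watermarked with the text "PREVIEW" in the lower-right corner.

A dark label reading "PREVIEW" appears in the lower-right corner.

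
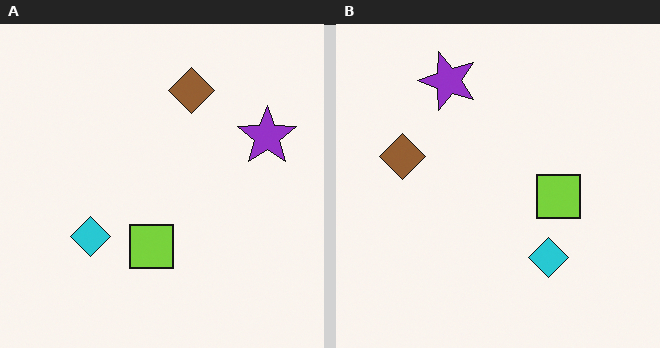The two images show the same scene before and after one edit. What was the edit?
The image was rotated 90° counter-clockwise.

The purple star sits in the right of the left (A) image and the top of the right (B) — consistent with a whole-image 90° counter-clockwise rotation.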